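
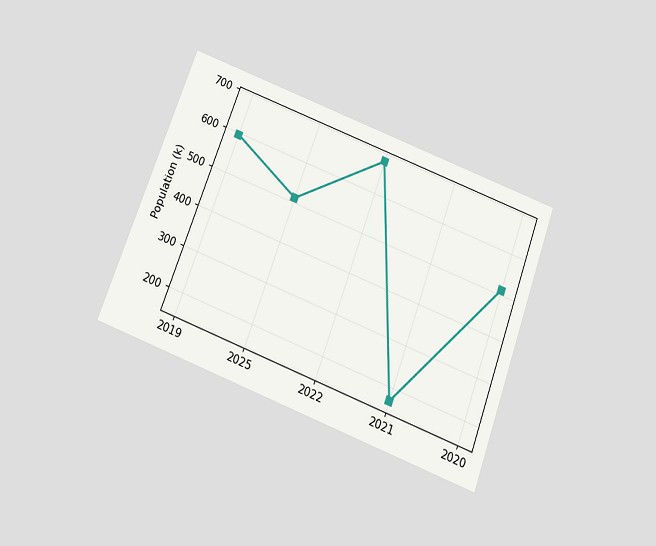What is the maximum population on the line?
The chart is tilted about 21° clockwise and viewed slightly from below. The highest point is at 2022, and reading across to the y-axis gives 680k.

680k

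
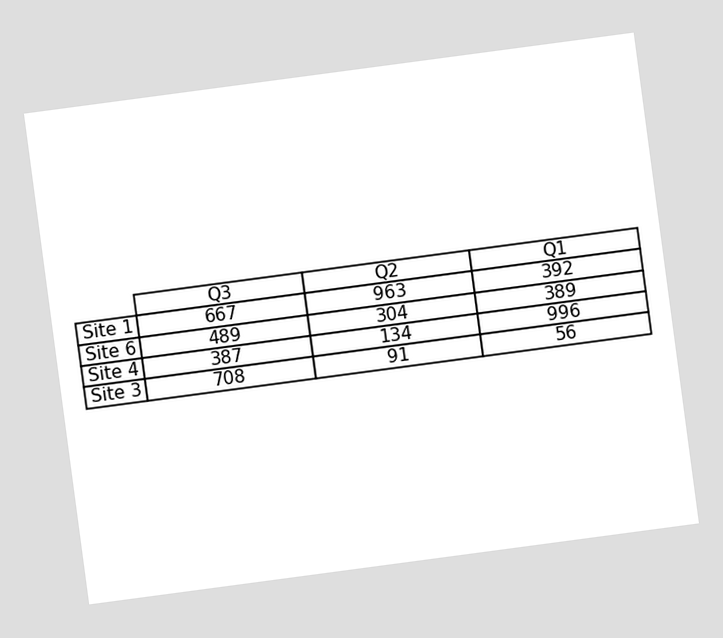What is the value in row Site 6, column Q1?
389

The chart is tilted about 8° counter-clockwise. The (Site 6, Q1) cell reads 389.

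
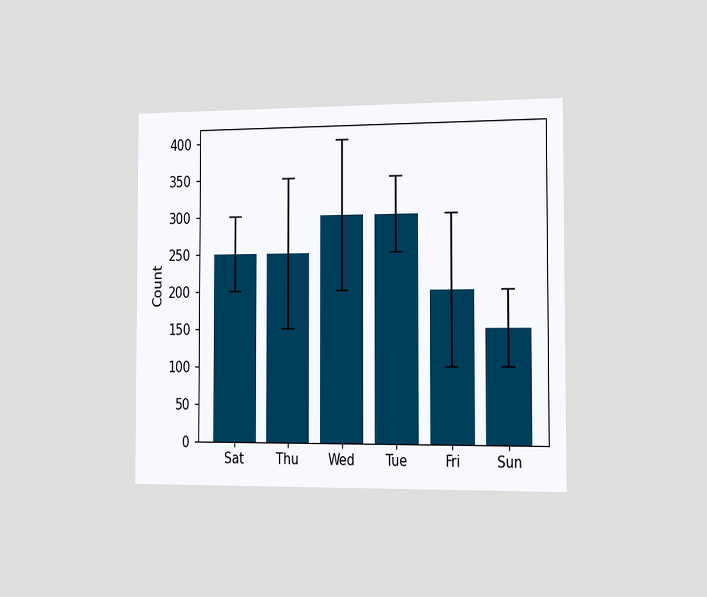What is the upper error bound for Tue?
350

The chart is viewed slightly from the right. The Tue bar's upper whisker reaches 350.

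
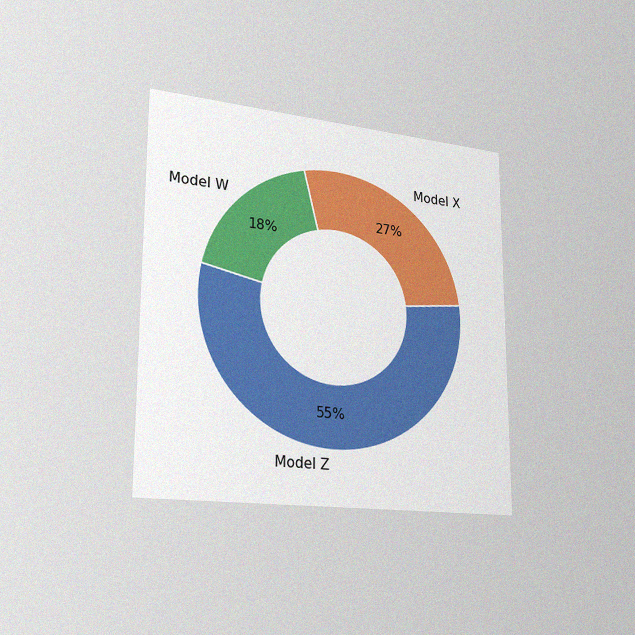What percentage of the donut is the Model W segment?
The chart is viewed slightly from the left, with some photo noise. The Model W segment takes up 18% of the ring.

18%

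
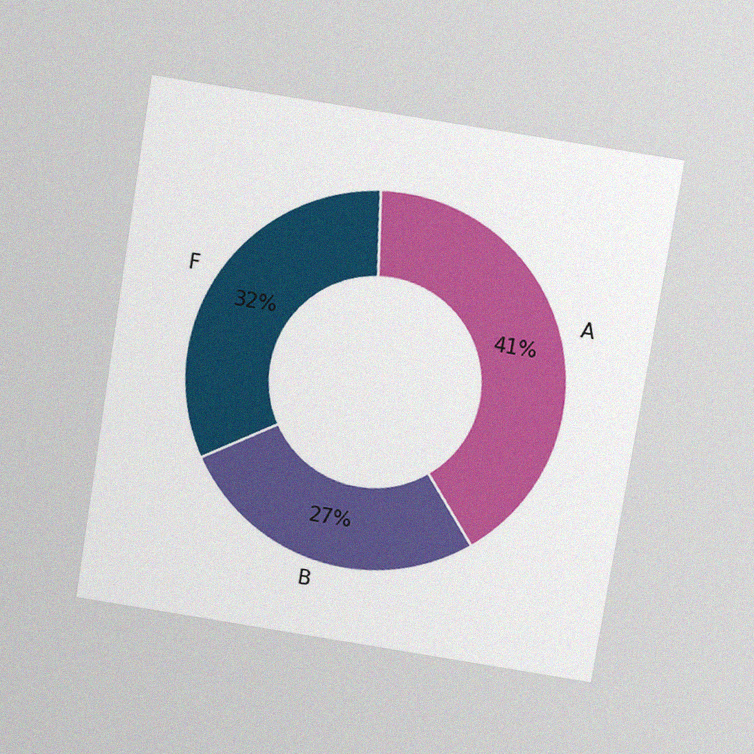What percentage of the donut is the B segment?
The chart is tilted about 9° clockwise and viewed slightly from above, with some photo noise. The B segment takes up 27% of the ring.

27%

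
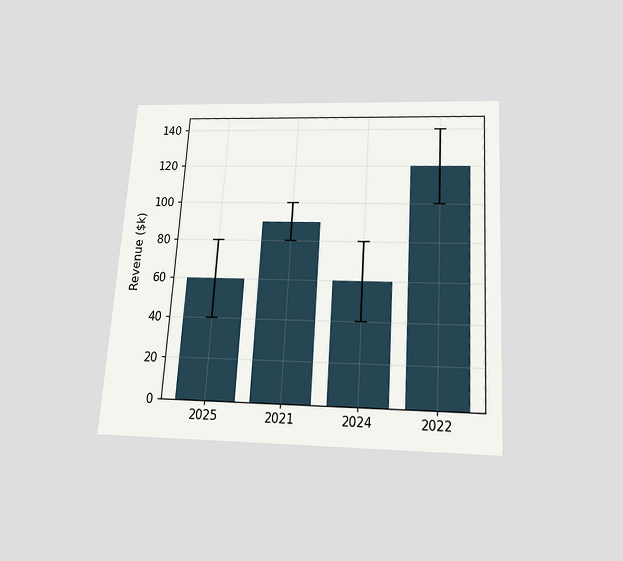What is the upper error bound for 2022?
The chart is tilted about 4° clockwise and viewed slightly from below. The 2022 bar's upper whisker reaches $140k.

$140k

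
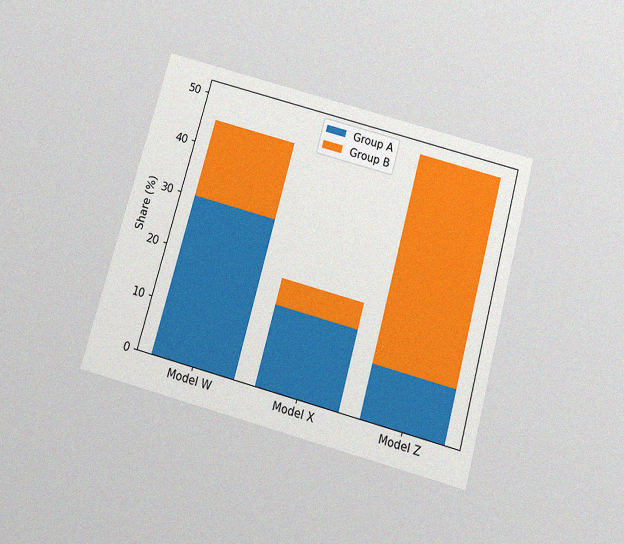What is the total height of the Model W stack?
The chart is tilted about 15° clockwise and viewed slightly from below, with some photo noise. The Model W stack's top reaches 45% on the y-axis.

45%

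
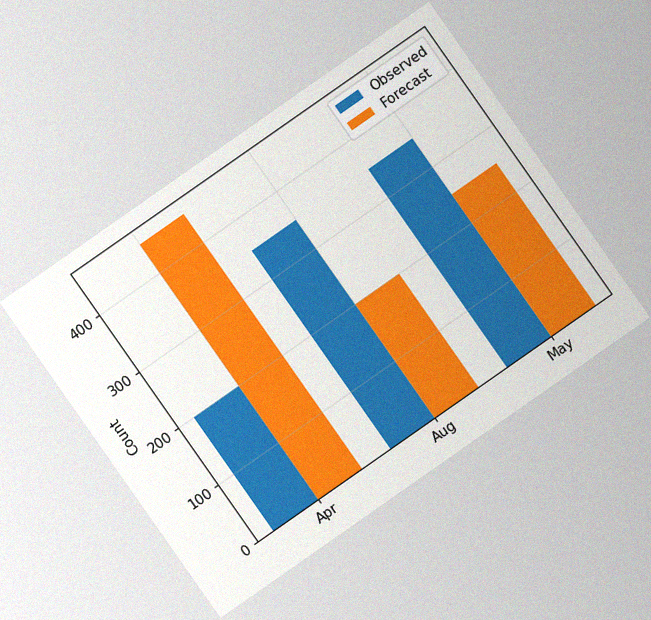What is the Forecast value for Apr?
The chart is tilted about 35° counter-clockwise, with some photo noise. The Forecast bar at Apr reaches 450 on the y-axis.

450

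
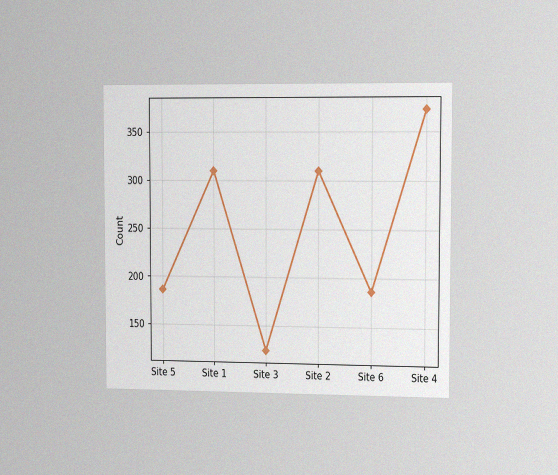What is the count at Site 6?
186

The chart is viewed slightly from the right, with some photo noise. At Site 6, the line is at 186.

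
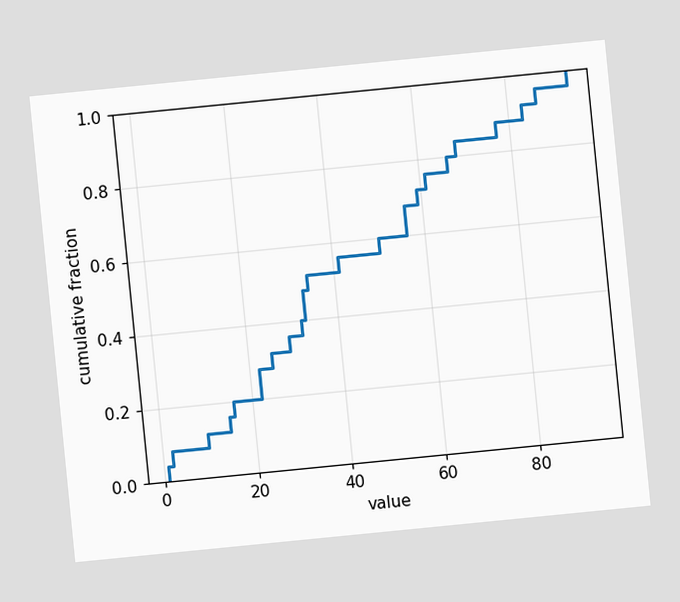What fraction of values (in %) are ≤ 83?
92%

The chart is tilted about 6° counter-clockwise. At x=83 the ECDF step is at 92%.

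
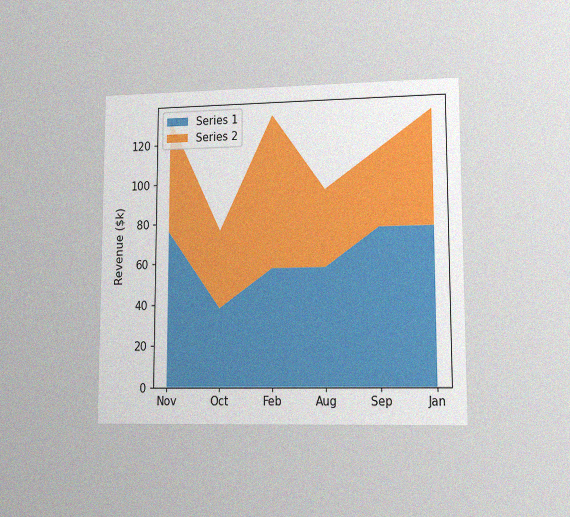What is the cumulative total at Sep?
$114k

The chart is viewed at a slight angle, with some photo noise. The stacked total at Sep reaches $114k.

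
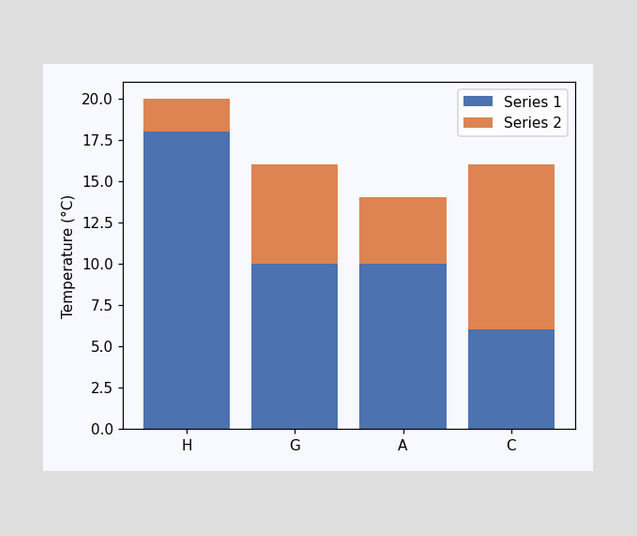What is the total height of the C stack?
16°C

The C stack's top reaches 16°C on the y-axis.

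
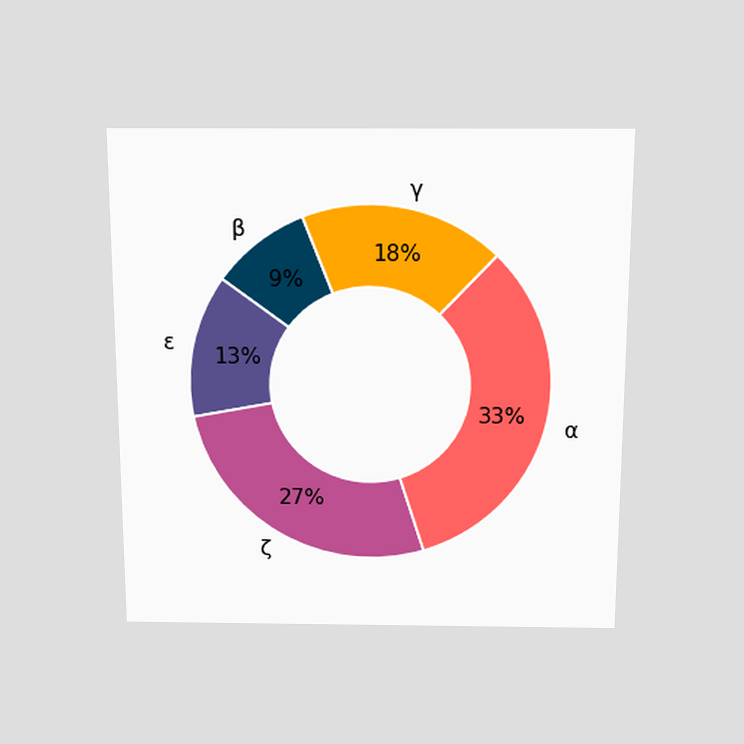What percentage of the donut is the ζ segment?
27%

The chart is viewed slightly from above. The ζ segment takes up 27% of the ring.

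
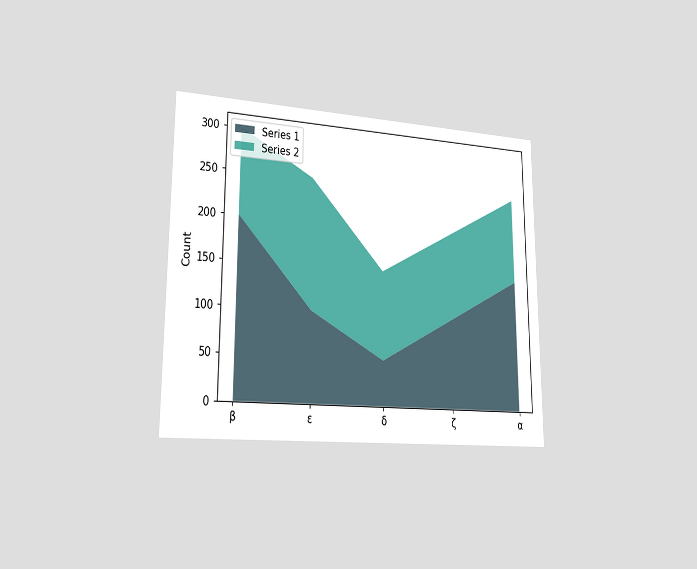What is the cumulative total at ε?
The chart is viewed slightly from the left. The stacked total at ε reaches 250.

250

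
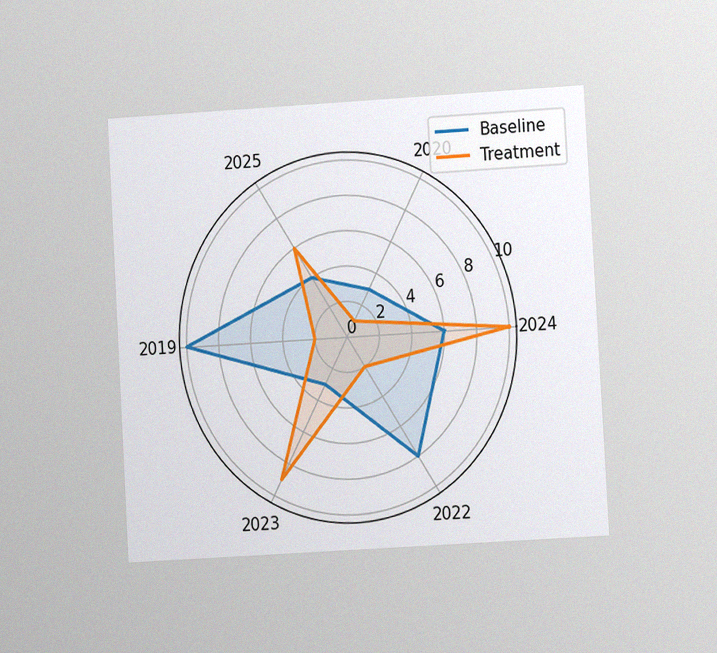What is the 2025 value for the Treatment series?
The chart is tilted about 3° counter-clockwise and viewed at a slight angle, with some photo noise. On the 2025 axis, Treatment reaches 6.

6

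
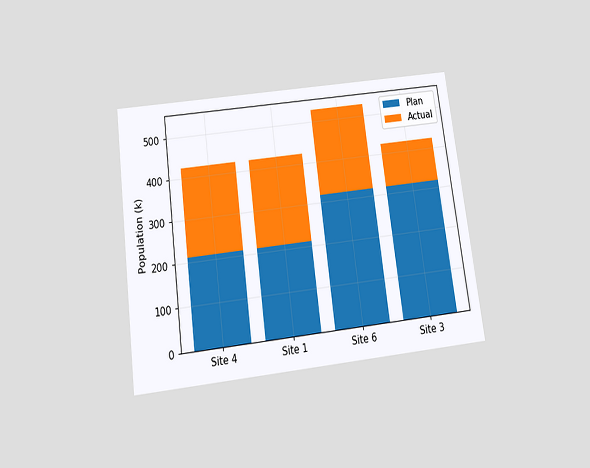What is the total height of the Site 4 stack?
The chart is tilted about 7° counter-clockwise and viewed slightly from below. The Site 4 stack's top reaches 424k on the y-axis.

424k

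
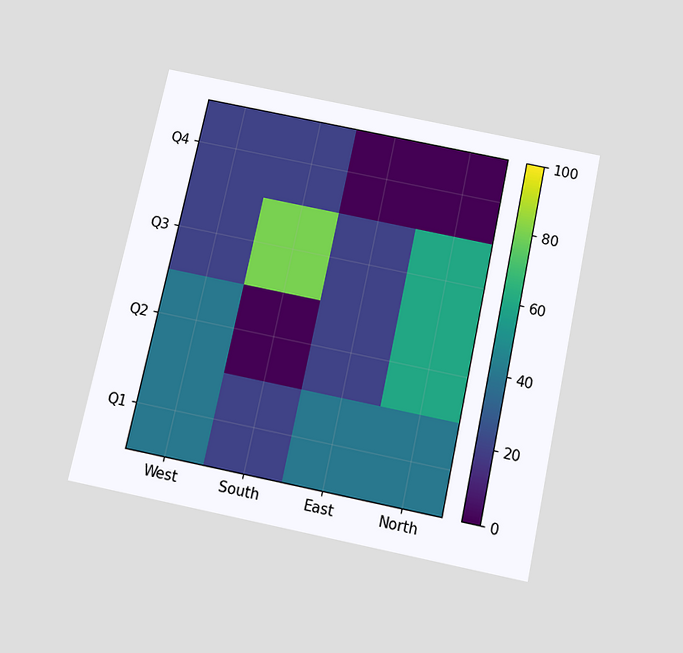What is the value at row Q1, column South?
The chart is tilted about 12° clockwise and viewed slightly from below. Matching cell (Q1, South) against the colorbar gives 20.

20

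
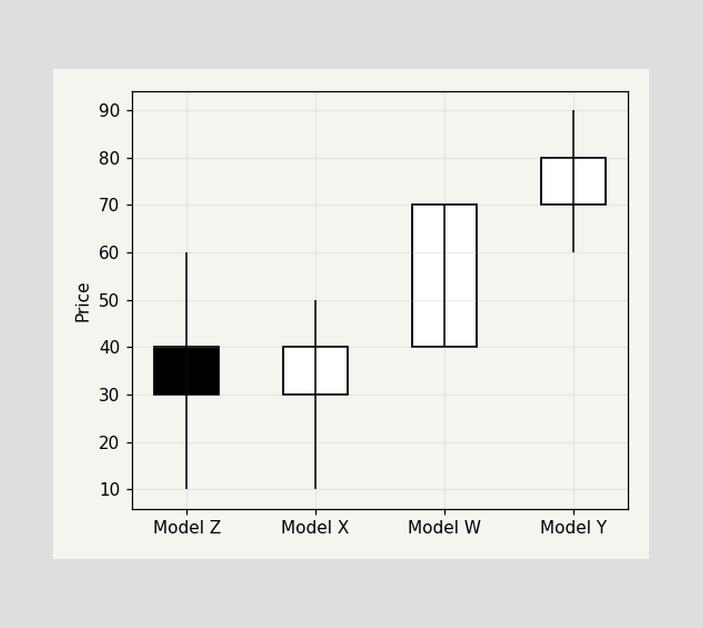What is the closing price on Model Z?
30

The Model Z candle closes at 30.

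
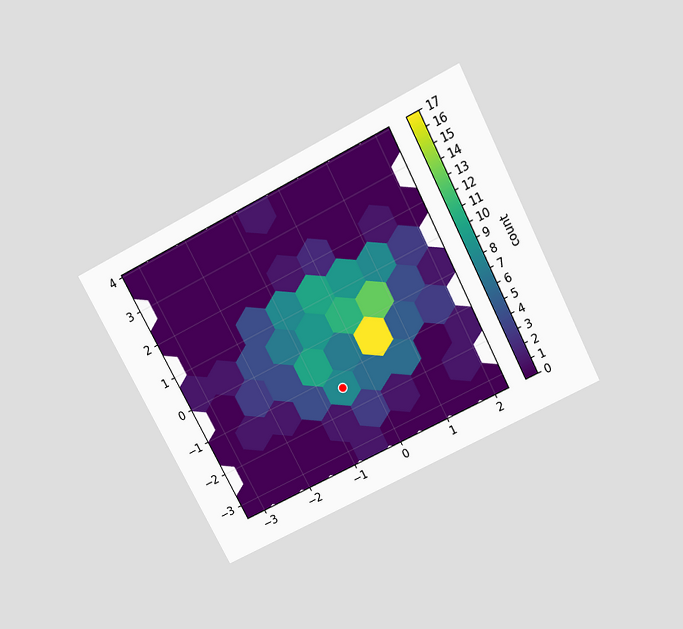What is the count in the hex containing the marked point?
The chart is tilted about 27° counter-clockwise and viewed slightly from above. The marked hex reads 8 on the colorbar.

8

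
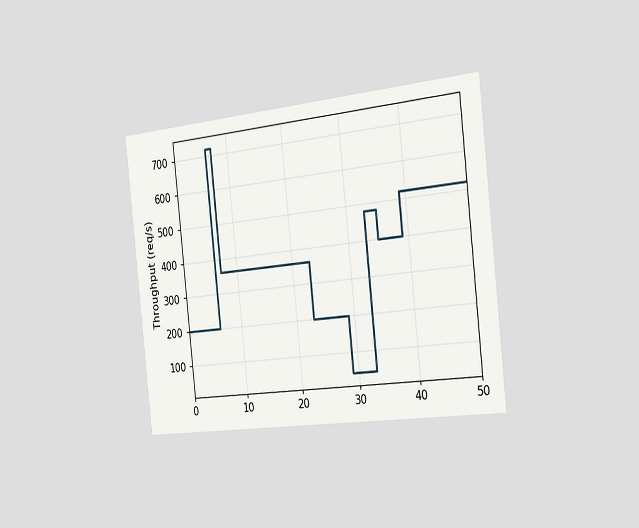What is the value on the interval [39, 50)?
520req/s

The chart is tilted about 6° counter-clockwise and viewed slightly from the right. On [39, 50) the step sits at 520req/s.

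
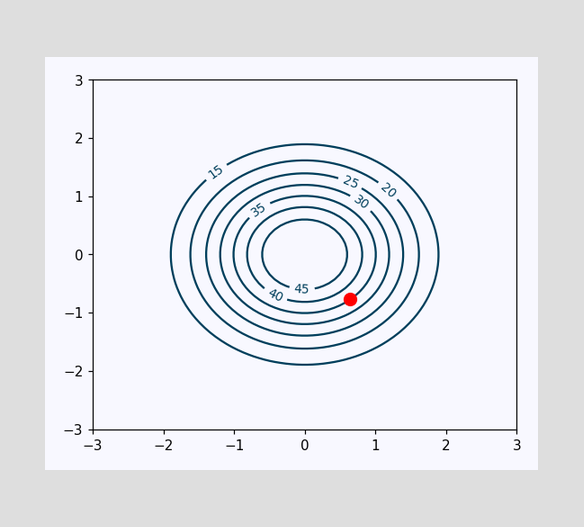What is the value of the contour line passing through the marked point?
The marked point sits on the contour labelled 35.

35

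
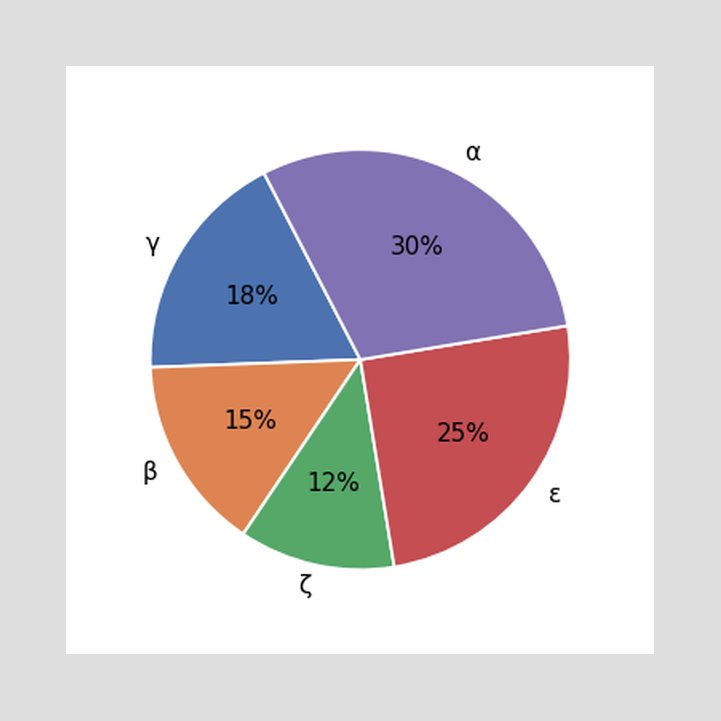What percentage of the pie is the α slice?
The α slice takes up 30% of the pie.

30%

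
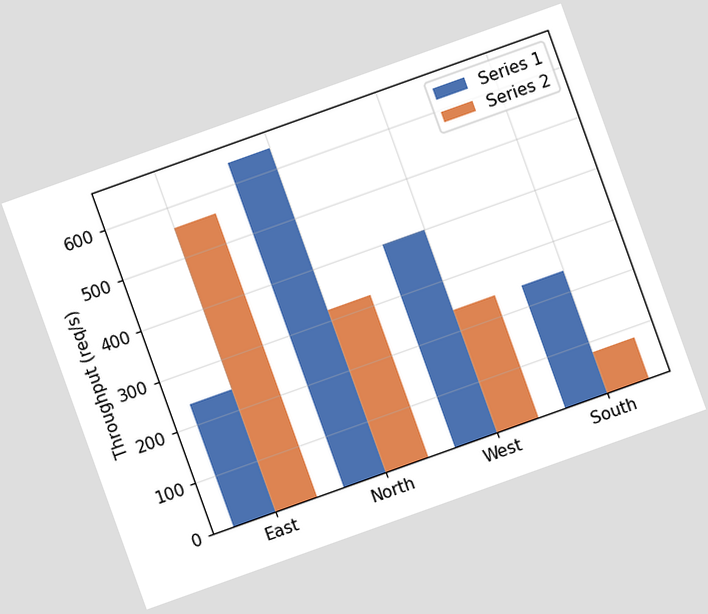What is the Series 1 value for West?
400req/s

The chart is tilted about 20° counter-clockwise. The Series 1 bar at West reaches 400req/s on the y-axis.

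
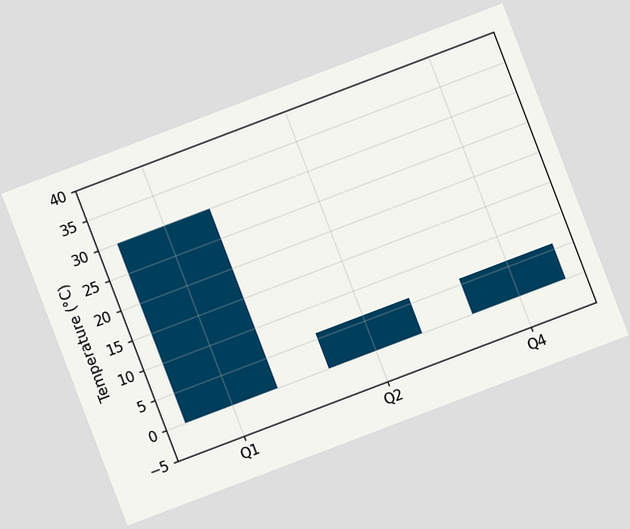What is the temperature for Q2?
6°C

The chart is tilted about 21° counter-clockwise. Reading along the chart's y-axis, the Q2 bar reaches 6°C.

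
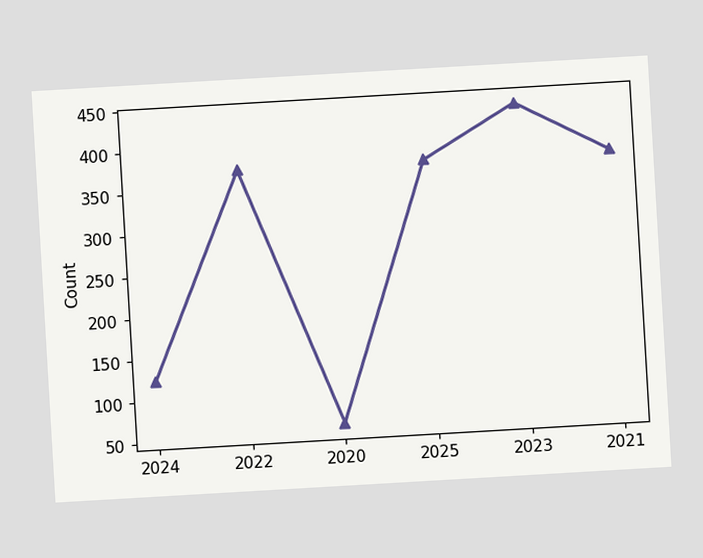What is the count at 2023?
The chart is tilted about 3° counter-clockwise. At 2023, the line is at 434.

434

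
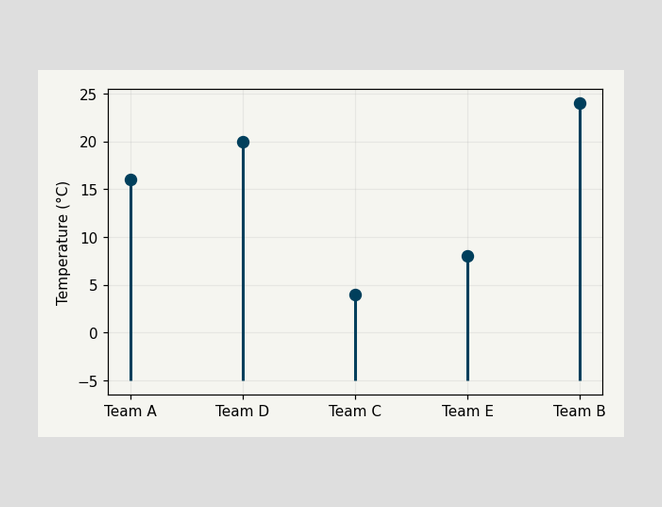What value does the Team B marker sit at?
24°C

The Team B marker sits at 24°C.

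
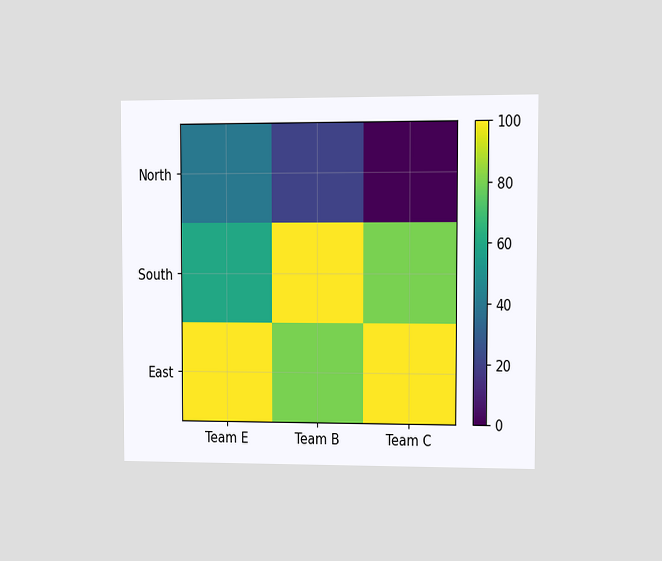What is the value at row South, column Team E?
The chart is viewed at a slight angle. Matching cell (South, Team E) against the colorbar gives 60.

60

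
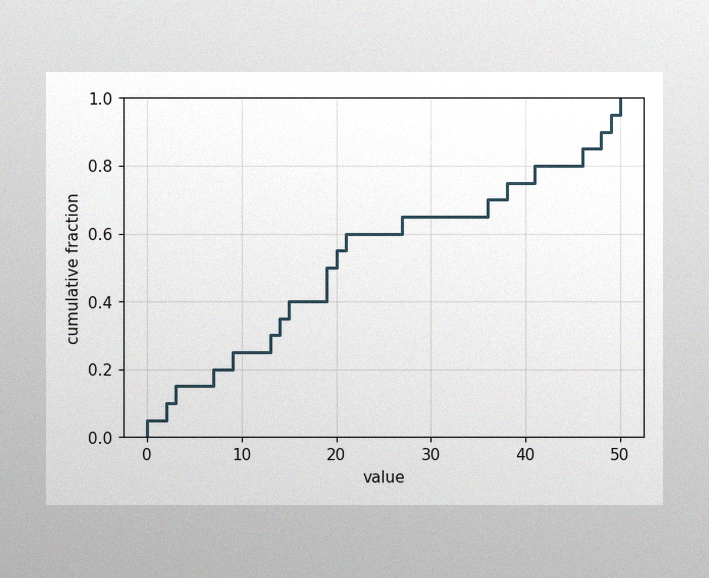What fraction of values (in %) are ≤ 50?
100%

The image has some photo noise and uneven lighting. At x=50 the ECDF step is at 100%.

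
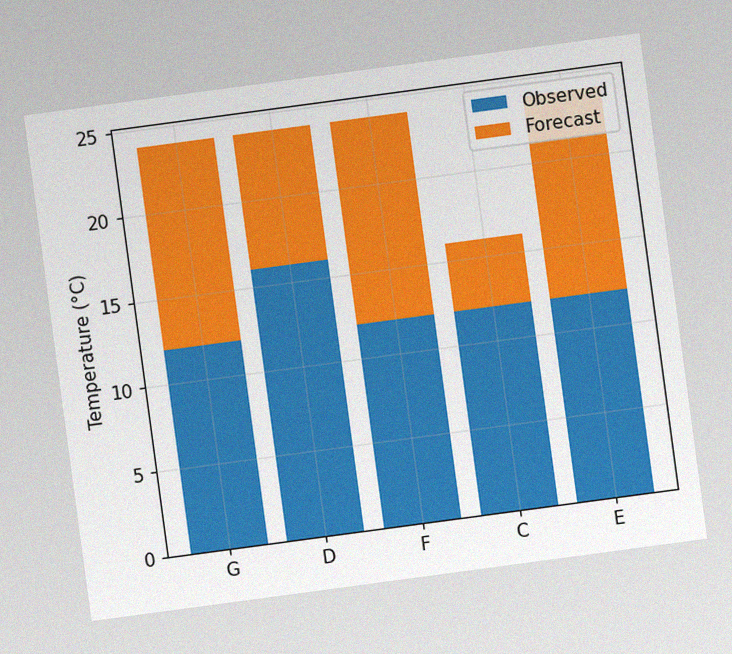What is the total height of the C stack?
The chart is tilted about 8° counter-clockwise, with some photo noise. The C stack's top reaches 16°C on the y-axis.

16°C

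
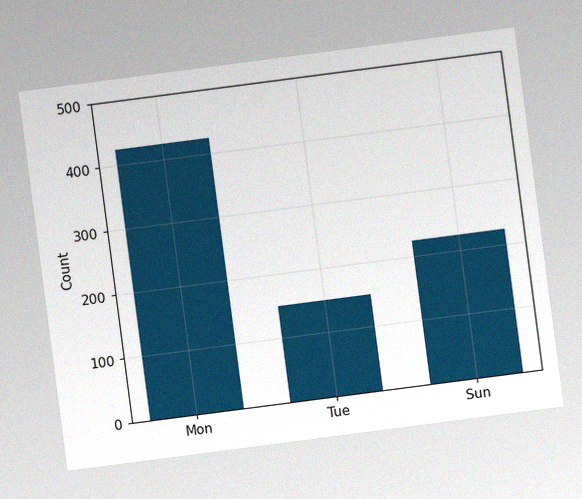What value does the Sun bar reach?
The chart is tilted about 7° counter-clockwise, with some photo noise. Reading along the chart's y-axis, the Sun bar reaches 225.

225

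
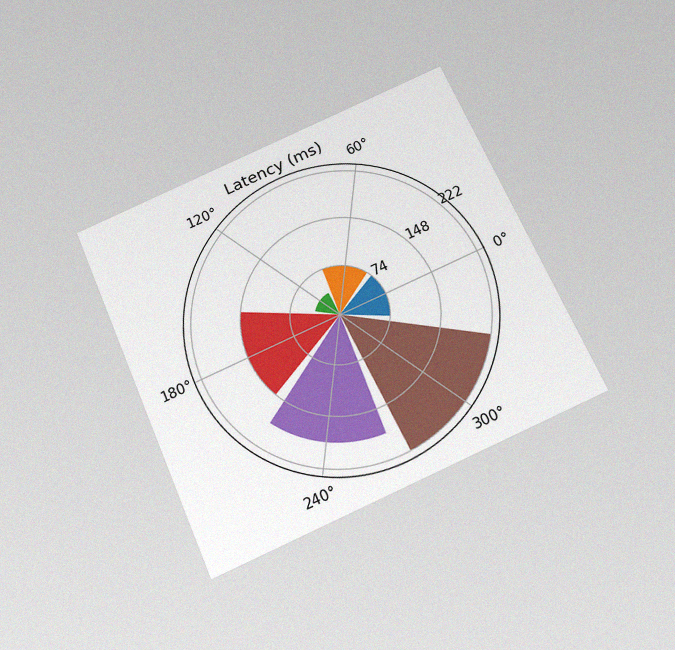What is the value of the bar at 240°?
The chart is tilted about 24° counter-clockwise and viewed slightly from below, with some photo noise. The bar at 240° reaches 185ms on the radial axis.

185ms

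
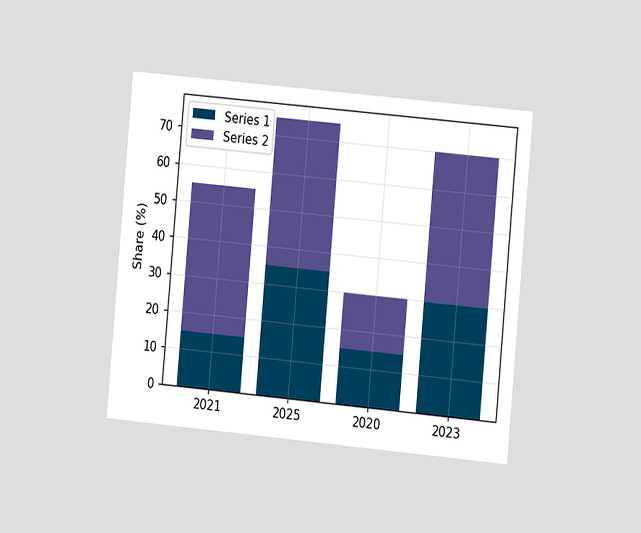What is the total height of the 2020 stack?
The chart is tilted about 5° clockwise and viewed at a slight angle. The 2020 stack's top reaches 30% on the y-axis.

30%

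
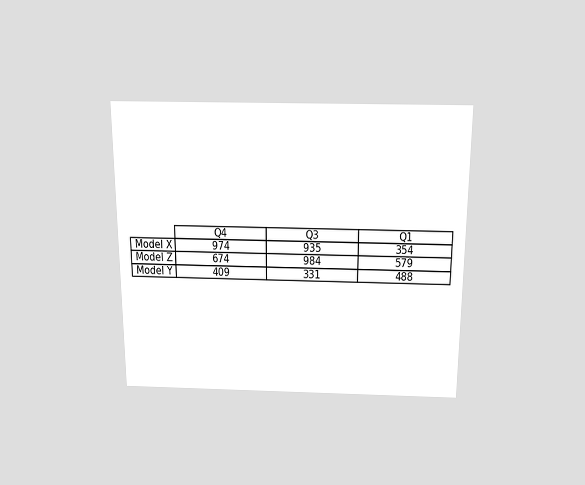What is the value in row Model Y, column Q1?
488

The chart is viewed slightly from above. The (Model Y, Q1) cell reads 488.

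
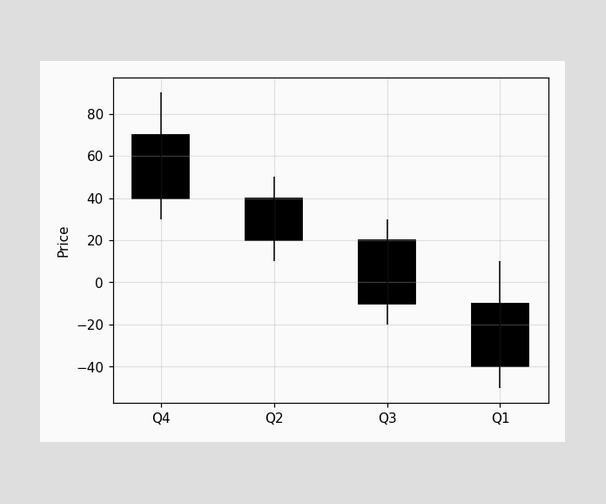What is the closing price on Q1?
The Q1 candle closes at -40.

-40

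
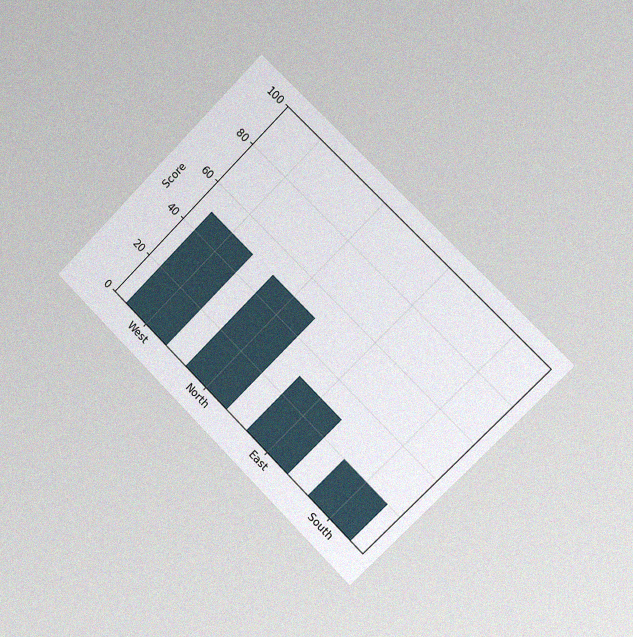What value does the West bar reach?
The chart is tilted about 45° clockwise and viewed slightly from the right, with some photo noise. Reading along the chart's y-axis, the West bar reaches 50.

50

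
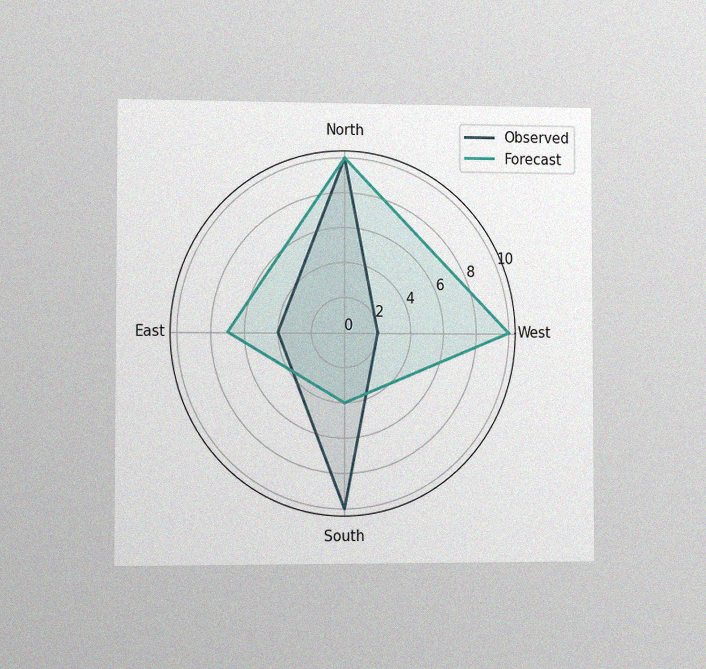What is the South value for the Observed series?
The chart is viewed slightly from the left, with some photo noise. On the South axis, Observed reaches 10.

10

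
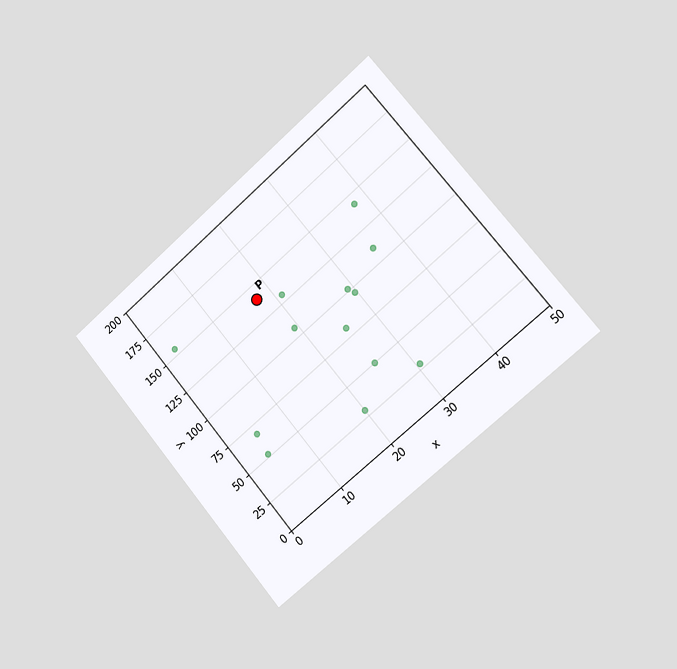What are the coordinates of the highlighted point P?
The chart is tilted about 40° counter-clockwise and viewed slightly from the right. Following the gridlines from P to each axis, P sits at (17.5, 140).

(17.5, 140)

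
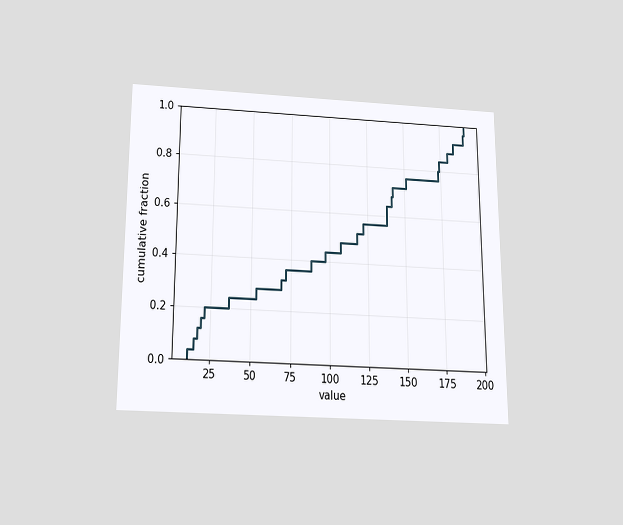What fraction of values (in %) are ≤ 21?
The chart is viewed slightly from below. At x=21 the ECDF step is at 20%.

20%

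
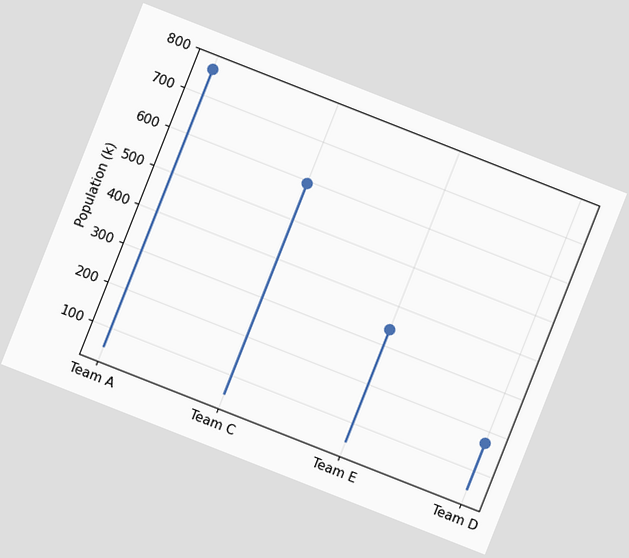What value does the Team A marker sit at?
The chart is tilted about 21° clockwise. The Team A marker sits at 765k.

765k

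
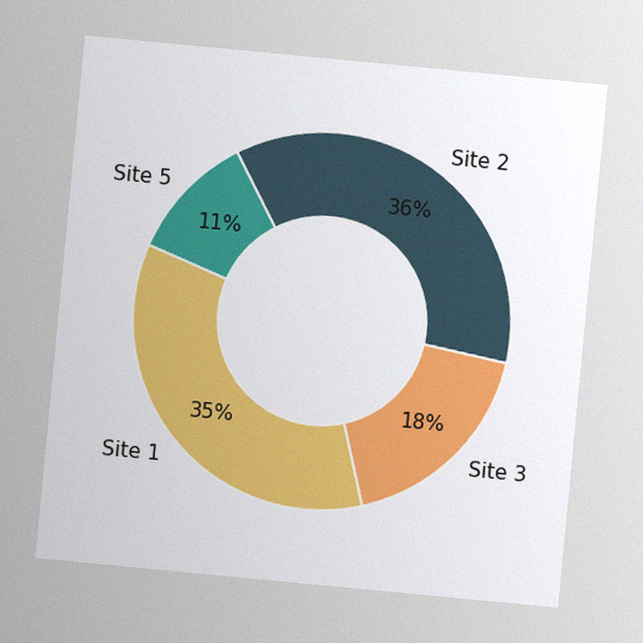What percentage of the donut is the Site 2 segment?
36%

The chart is tilted about 5° clockwise, with some photo noise. The Site 2 segment takes up 36% of the ring.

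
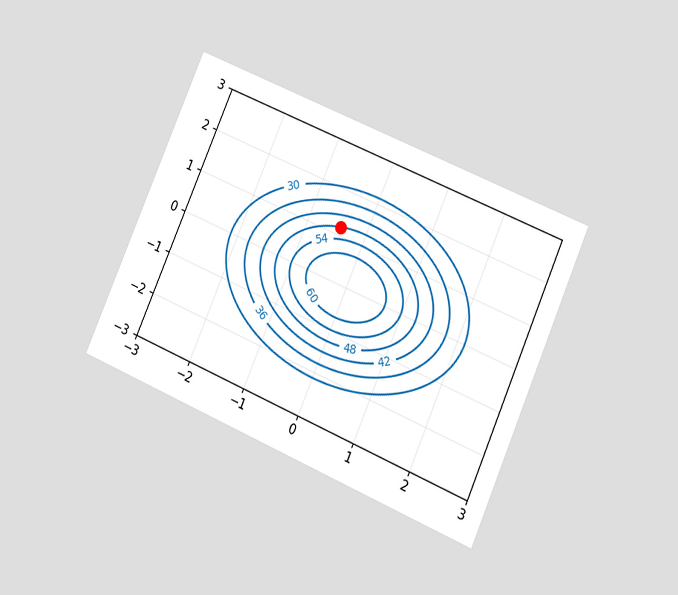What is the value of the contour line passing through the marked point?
The chart is tilted about 23° clockwise and viewed at a slight angle. The marked point sits on the contour labelled 48.

48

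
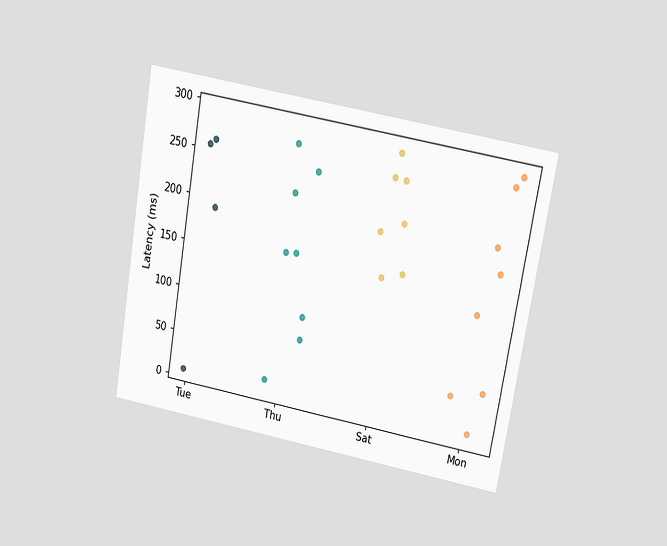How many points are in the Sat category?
The chart is tilted about 10° clockwise and viewed at a slight angle. Counting the markers in the Sat column gives 7.

7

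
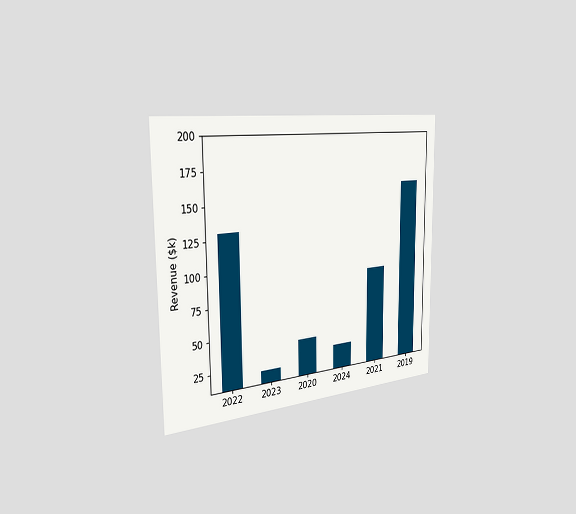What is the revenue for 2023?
$20k

The chart is viewed slightly from the left. Reading along the chart's y-axis, the 2023 bar reaches $20k.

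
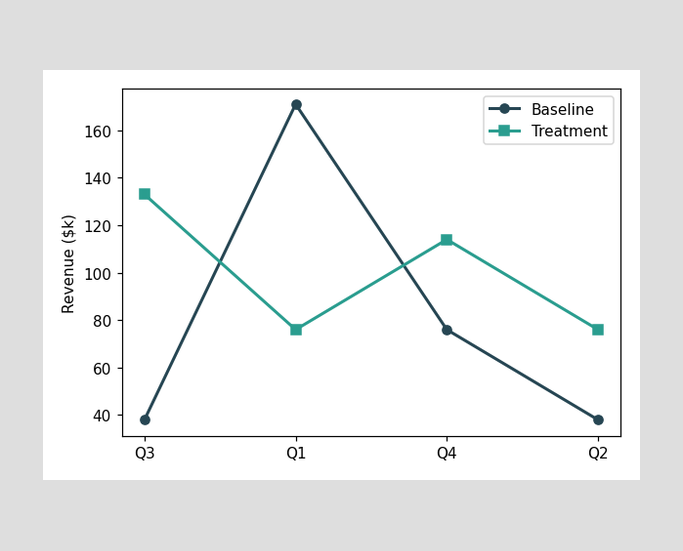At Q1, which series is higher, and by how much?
At Q1, Baseline sits above the other line by $95k.

Baseline, by $95k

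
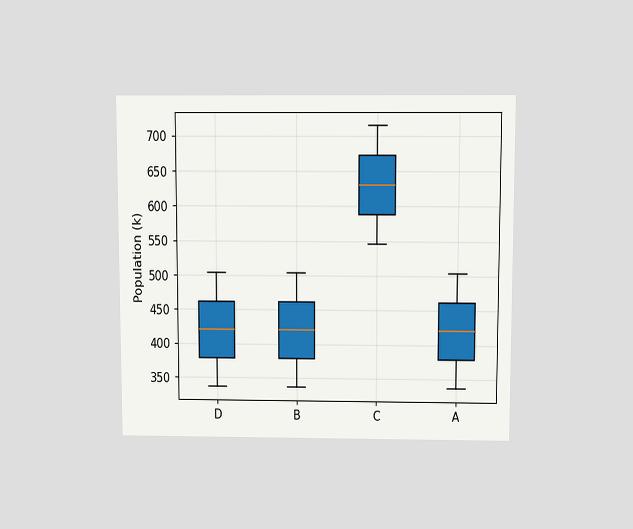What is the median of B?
The chart is viewed slightly from above. The median line in the B box sits at 420k.

420k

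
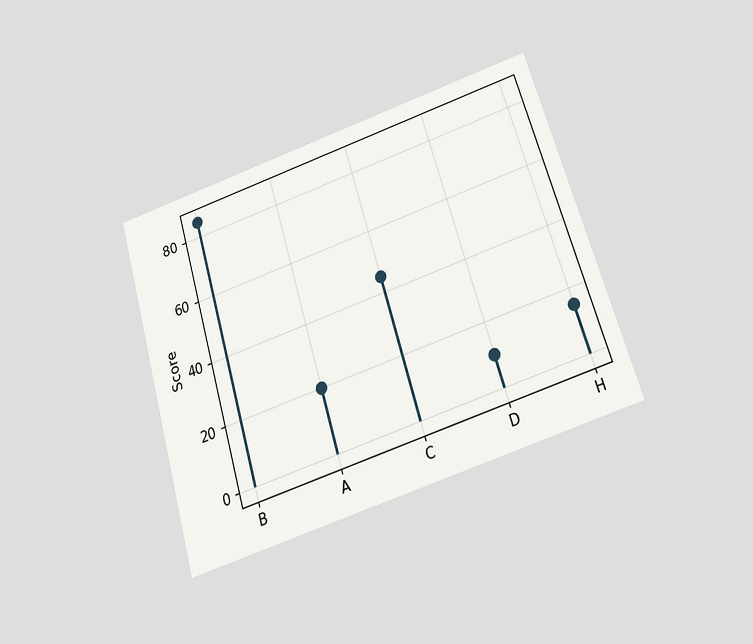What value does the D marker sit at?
10

The chart is tilted about 17° counter-clockwise and viewed slightly from below. The D marker sits at 10.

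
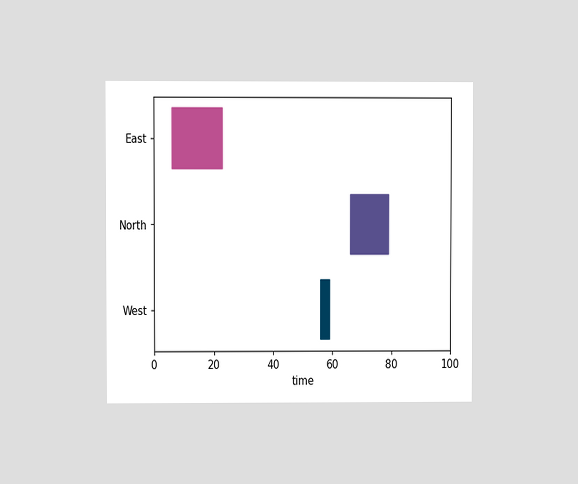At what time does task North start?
66

The chart is viewed at a slight angle. The North bar begins at t=66.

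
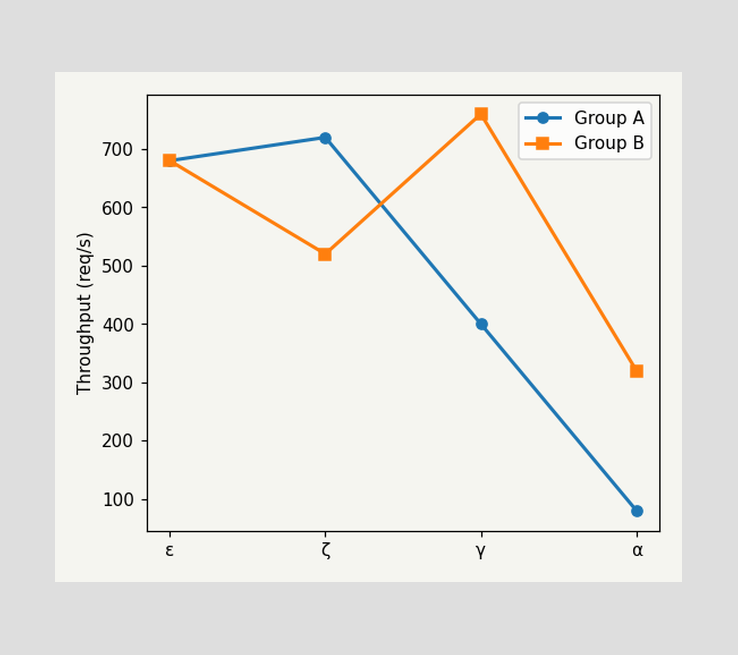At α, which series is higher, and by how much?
At α, Group B sits above the other line by 240req/s.

Group B, by 240req/s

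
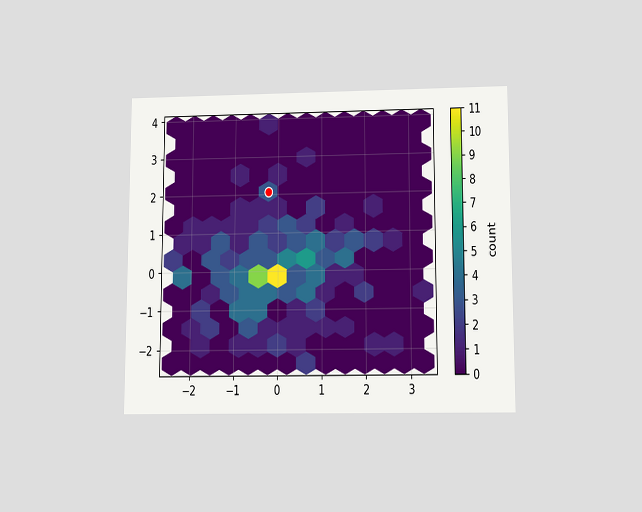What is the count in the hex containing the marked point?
The chart is viewed slightly from below. The marked hex reads 3 on the colorbar.

3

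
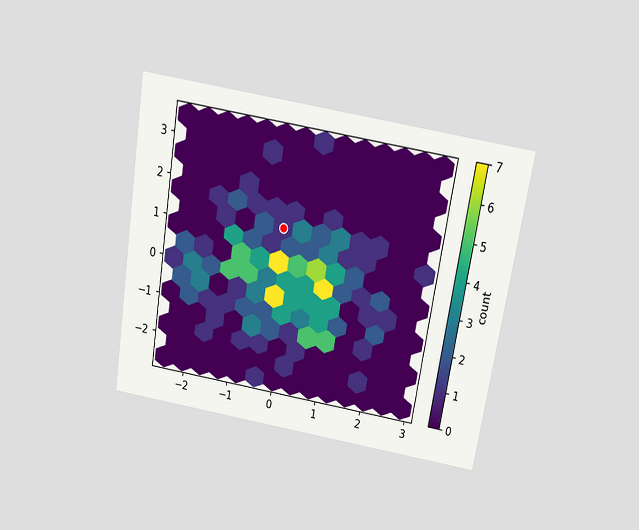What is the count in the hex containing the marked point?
1

The chart is tilted about 9° clockwise and viewed slightly from above. The marked hex reads 1 on the colorbar.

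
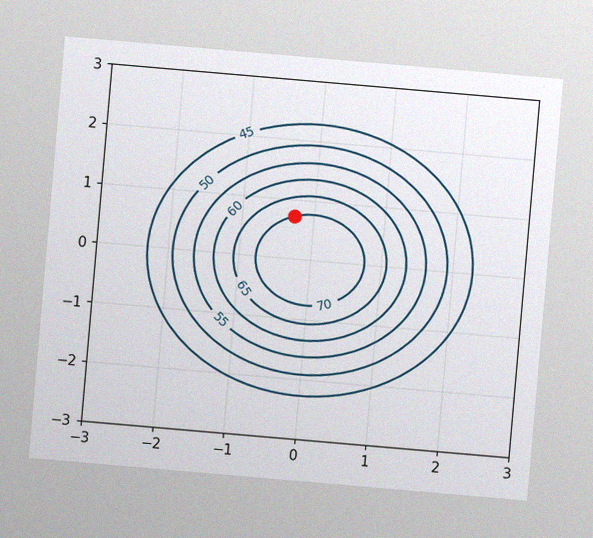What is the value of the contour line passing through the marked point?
The chart is tilted about 5° clockwise, with some photo noise. The marked point sits on the contour labelled 70.

70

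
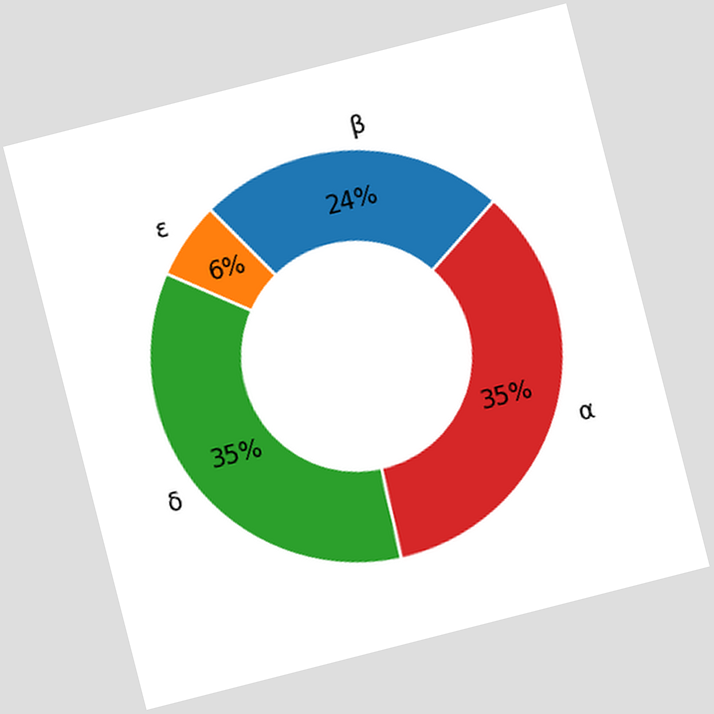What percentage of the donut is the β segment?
The chart is tilted about 14° counter-clockwise. The β segment takes up 24% of the ring.

24%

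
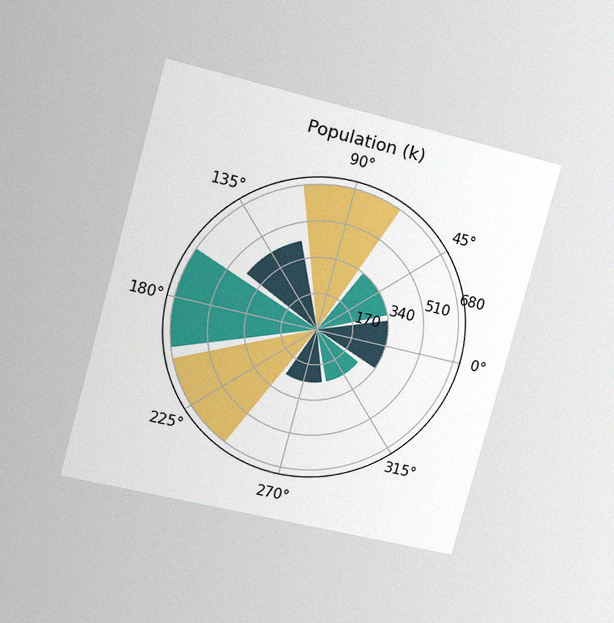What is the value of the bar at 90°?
The chart is tilted about 15° clockwise and viewed at a slight angle, with some photo noise. The bar at 90° reaches 680k on the radial axis.

680k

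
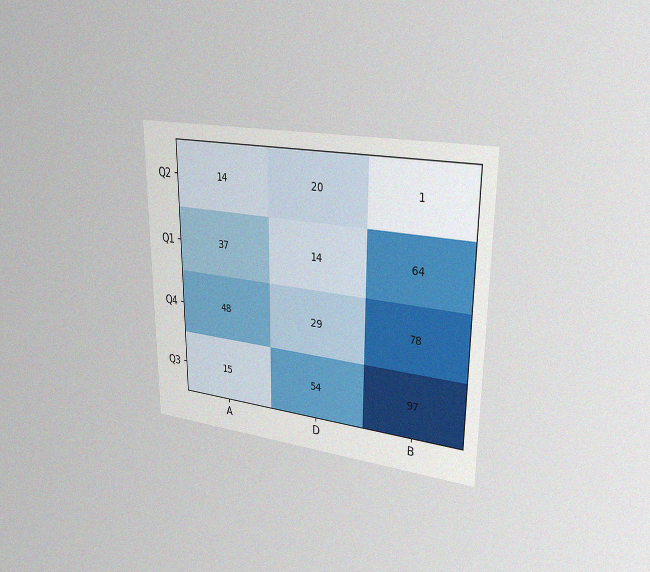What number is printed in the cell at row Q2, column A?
The chart is viewed slightly from the right, with some photo noise. The (Q2, A) cell reads 14.

14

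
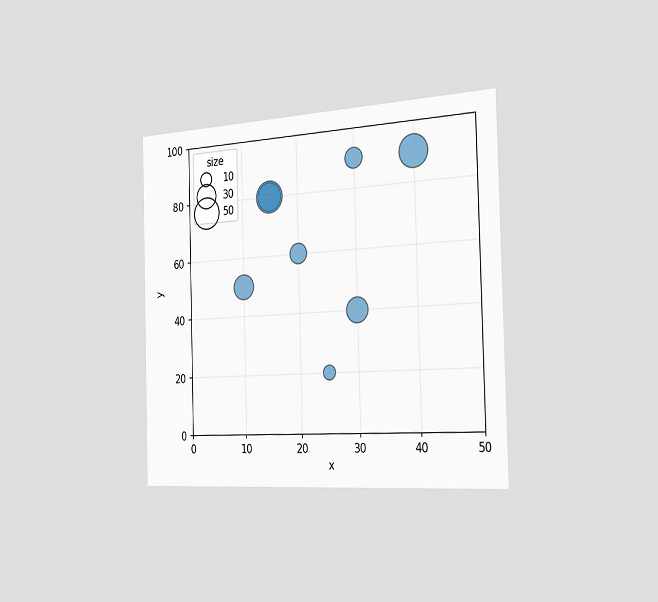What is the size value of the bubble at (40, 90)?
50

The chart is viewed slightly from the right. Matching the bubble at (40, 90) against the size legend gives 50.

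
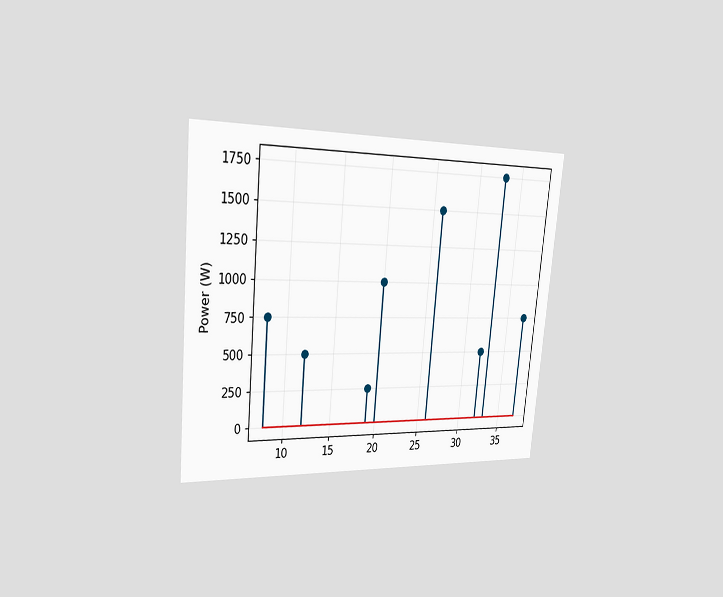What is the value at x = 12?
500W

The chart is tilted about 5° clockwise and viewed slightly from the left. The stem at x=12 reaches 500W.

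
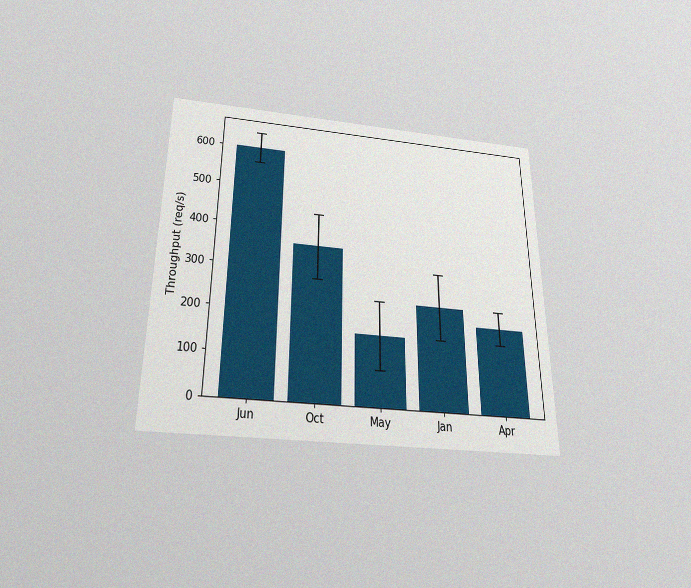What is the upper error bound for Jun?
The chart is viewed slightly from below, with some photo noise. The Jun bar's upper whisker reaches 640req/s.

640req/s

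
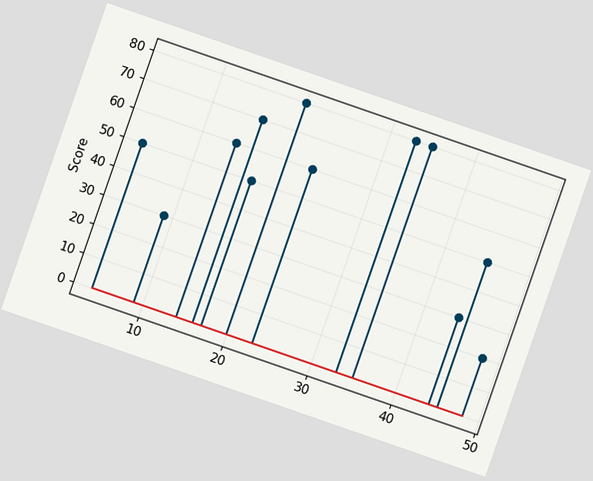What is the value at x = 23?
60

The chart is tilted about 19° clockwise. The stem at x=23 reaches 60.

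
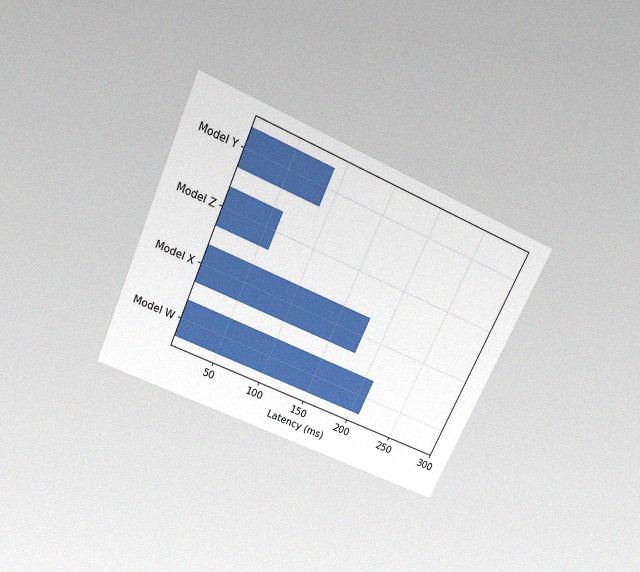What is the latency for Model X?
The chart is tilted about 24° clockwise and viewed slightly from above, with some photo noise. Reading along the chart's x-axis, the Model X bar reaches 180ms.

180ms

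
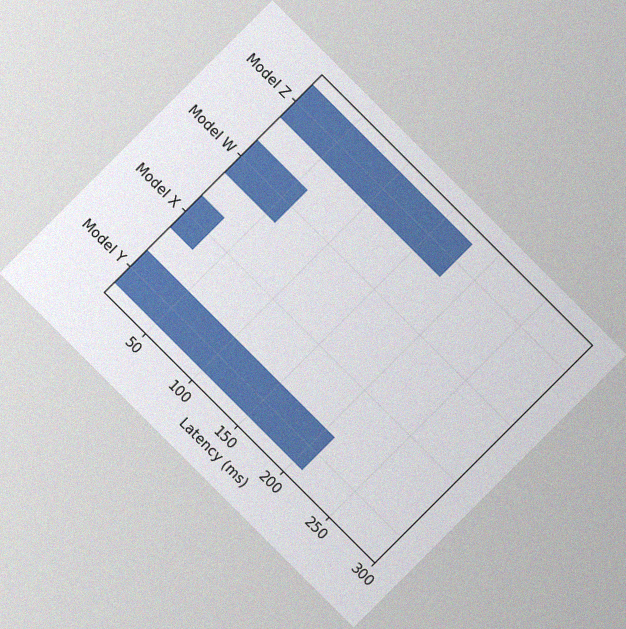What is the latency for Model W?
The chart is tilted about 45° clockwise, with some photo noise. Reading along the chart's x-axis, the Model W bar reaches 60ms.

60ms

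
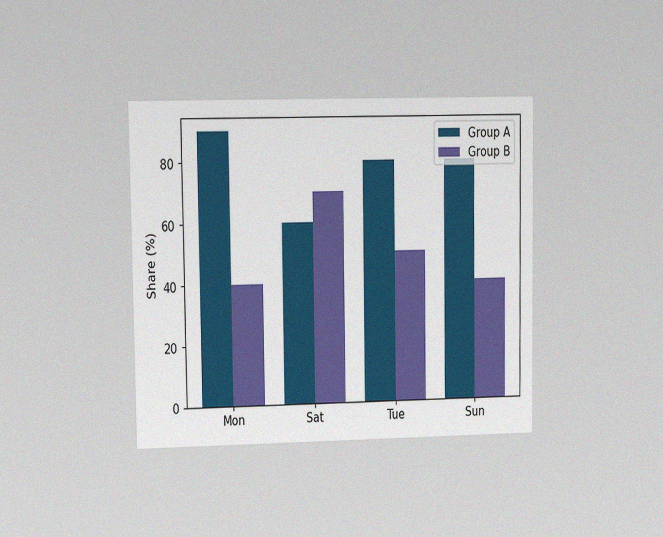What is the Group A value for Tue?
The chart is viewed at a slight angle, with some photo noise. The Group A bar at Tue reaches 80% on the y-axis.

80%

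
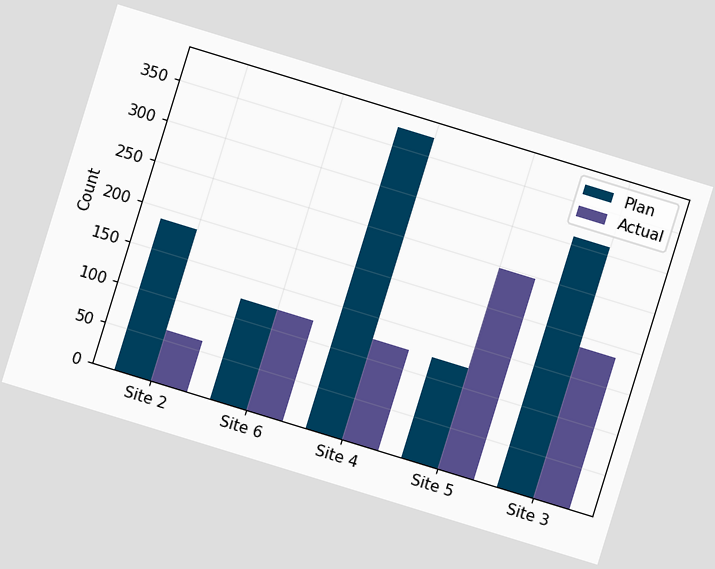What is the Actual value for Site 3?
The chart is tilted about 17° clockwise. The Actual bar at Site 3 reaches 186 on the y-axis.

186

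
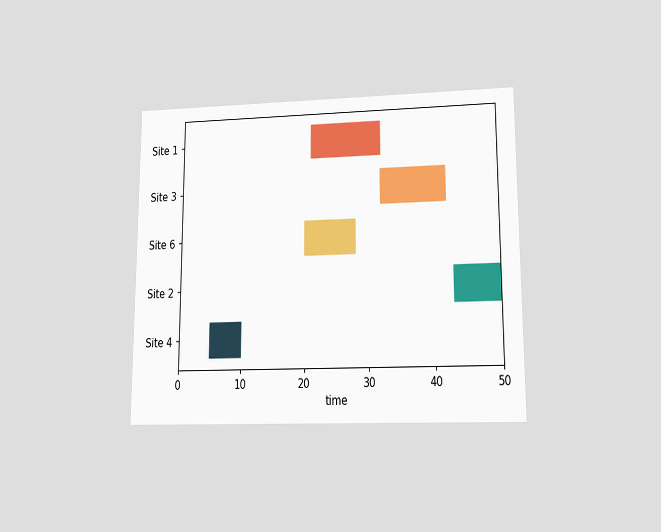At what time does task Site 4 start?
The chart is viewed at a slight angle. The Site 4 bar begins at t=5.

5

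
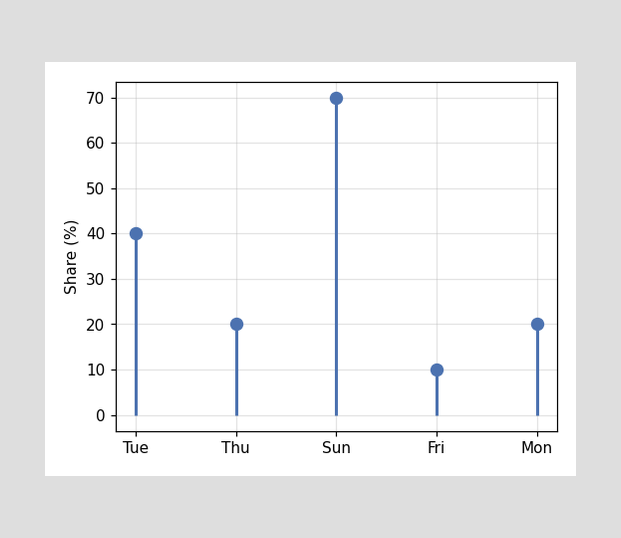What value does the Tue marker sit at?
40%

The Tue marker sits at 40%.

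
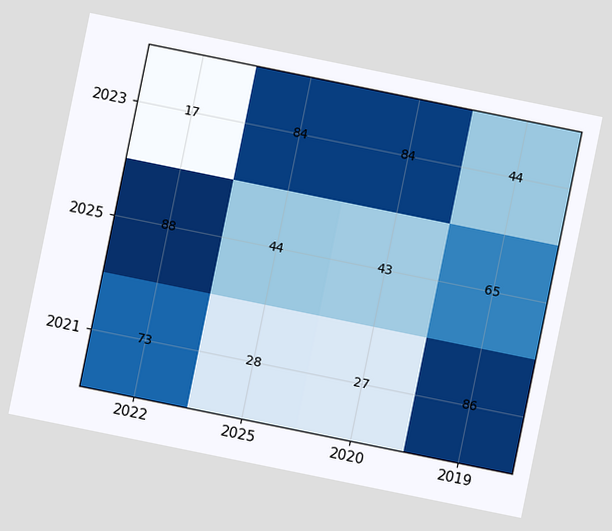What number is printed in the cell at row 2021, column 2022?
73

The chart is tilted about 11° clockwise. The (2021, 2022) cell reads 73.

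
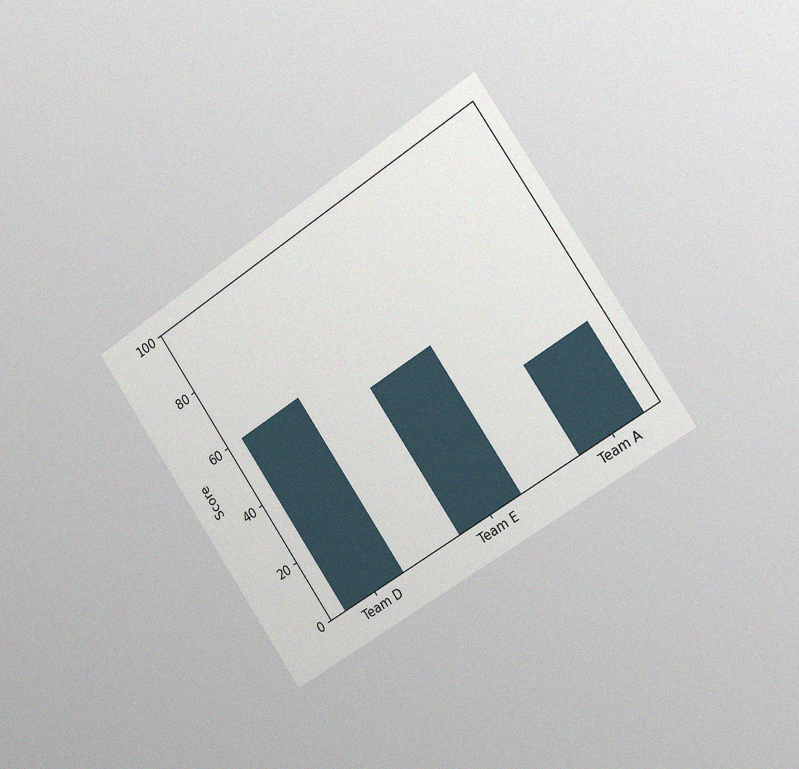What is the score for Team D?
60

The chart is tilted about 34° counter-clockwise and viewed slightly from the right, with some photo noise. Reading along the chart's y-axis, the Team D bar reaches 60.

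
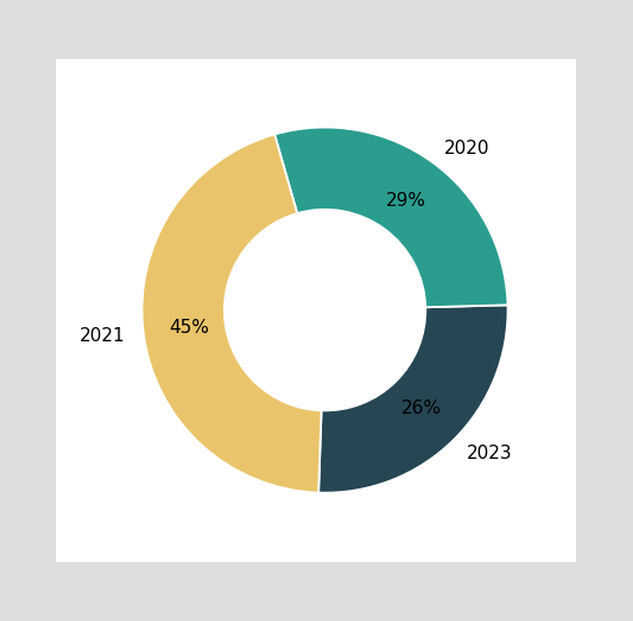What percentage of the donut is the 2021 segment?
The 2021 segment takes up 45% of the ring.

45%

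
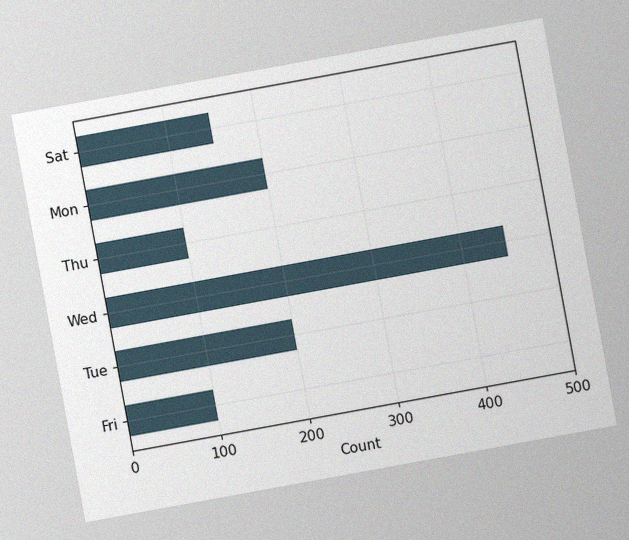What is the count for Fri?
The chart is tilted about 10° counter-clockwise, with some photo noise. Reading along the chart's x-axis, the Fri bar reaches 100.

100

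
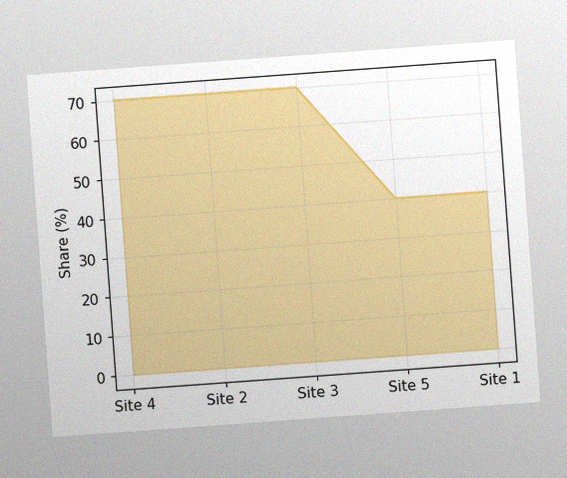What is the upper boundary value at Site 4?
The chart is tilted about 4° counter-clockwise, with some photo noise. At Site 4 the upper boundary is at 70%.

70%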